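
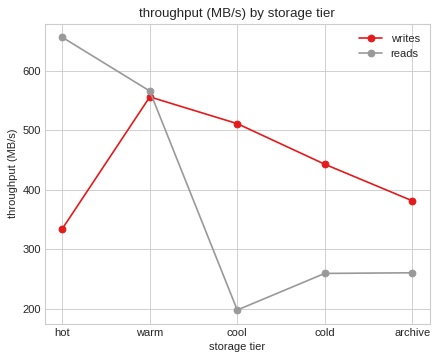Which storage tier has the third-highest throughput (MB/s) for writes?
cold

Top 4 for writes: warm ≈ 550, cool ≈ 500, cold ≈ 450, archive ≈ 400.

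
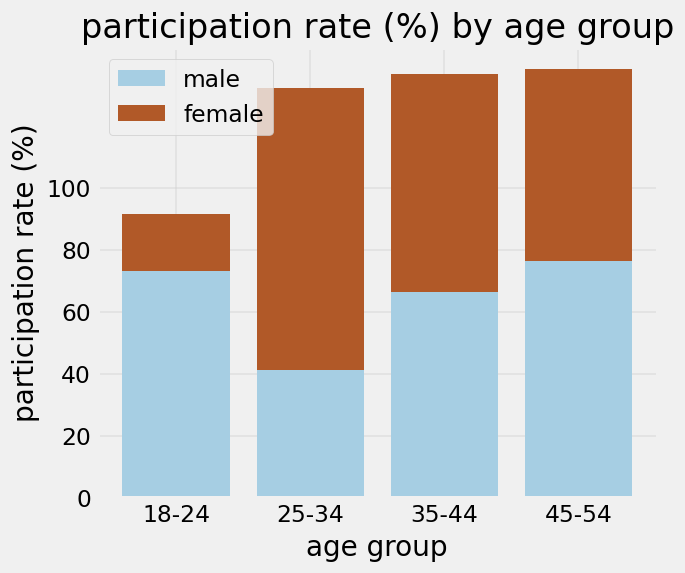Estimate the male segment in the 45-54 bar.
male top ≈ 80, bottom ≈ 0; segment ≈ 80.

≈ 80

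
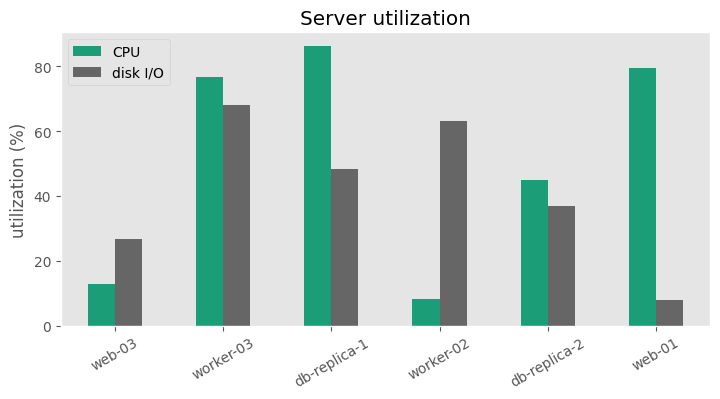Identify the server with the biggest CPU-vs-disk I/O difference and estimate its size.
web-01, ≈ 70 %

web-01: CPU ≈ 80, disk I/O ≈ 10 → gap ≈ 70. Next-largest (worker-02) is only ≈ 50.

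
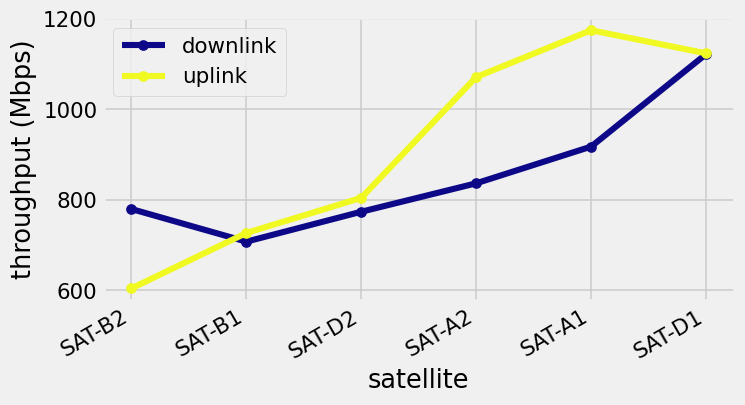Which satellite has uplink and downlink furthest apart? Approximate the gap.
SAT-A1, ≈ 250 Mbps

SAT-A1: uplink ≈ 1150, downlink ≈ 900 → gap ≈ 250. Next-largest (SAT-A2) is only ≈ 200.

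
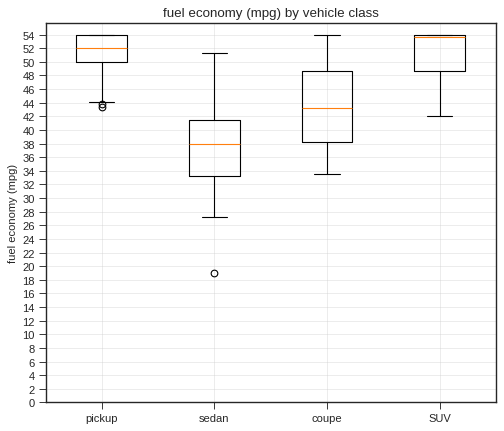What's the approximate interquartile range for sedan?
Q3 ≈ 42, Q1 ≈ 34; IQR ≈ 8.

≈ 8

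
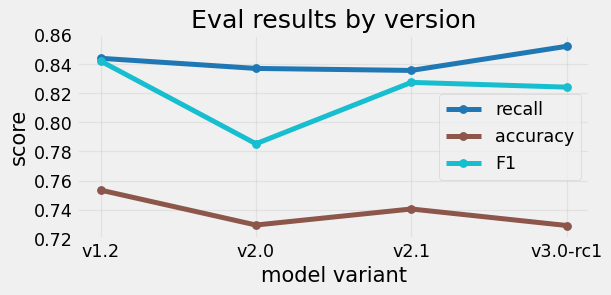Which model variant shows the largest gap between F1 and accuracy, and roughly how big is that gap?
v3.0-rc1, ≈ 0.10

v3.0-rc1: F1 ≈ 0.82, accuracy ≈ 0.72 → gap ≈ 0.10. Next-largest (v1.2) is only ≈ 0.08.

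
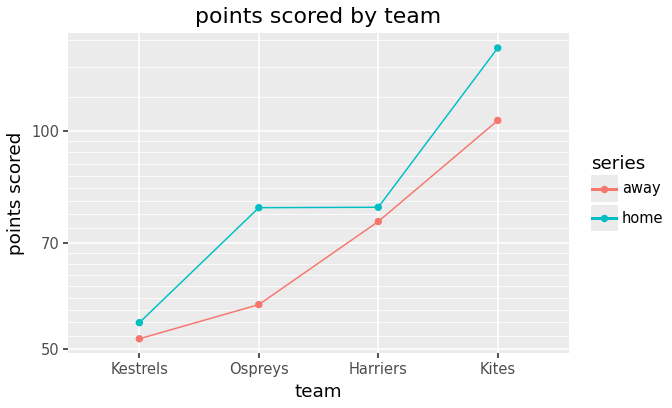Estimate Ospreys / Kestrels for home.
Ospreys ≈ 80, Kestrels ≈ 50; 80/50 ≈ 1.6.

≈ 1.6×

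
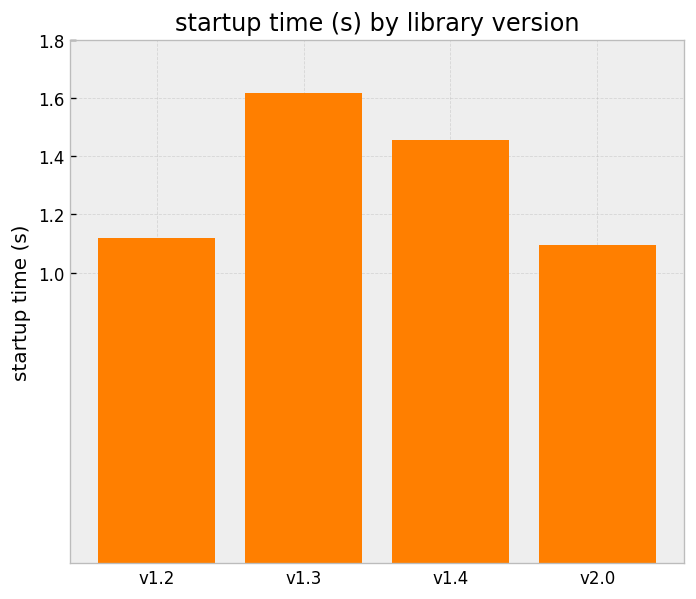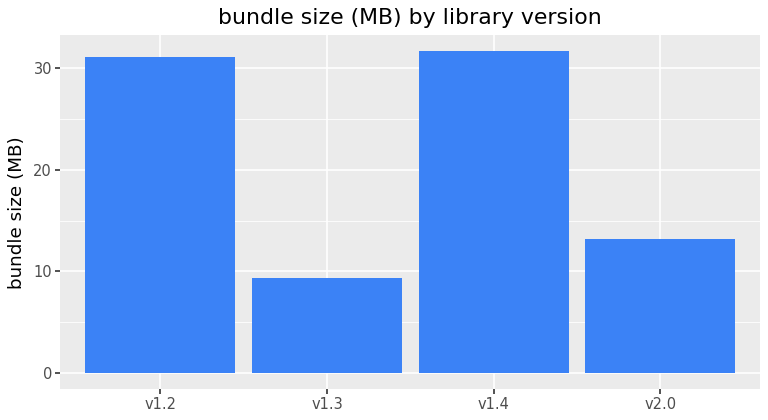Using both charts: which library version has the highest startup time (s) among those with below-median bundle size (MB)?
v1.3

Chart 2 median bundle size (MB) ≈ 20; below-median library versions: v1.3, v2.0. Among those, v1.3 has the highest startup time (s) (≈ 1.6).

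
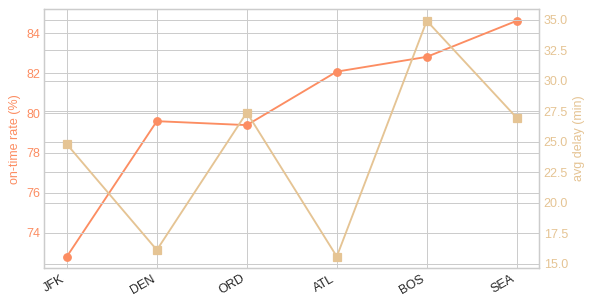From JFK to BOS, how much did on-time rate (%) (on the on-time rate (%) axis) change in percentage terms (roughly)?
≈ +13.7%

JFK ≈ 73, BOS ≈ 83; (83 − 73) / 73 ≈ +13.7%.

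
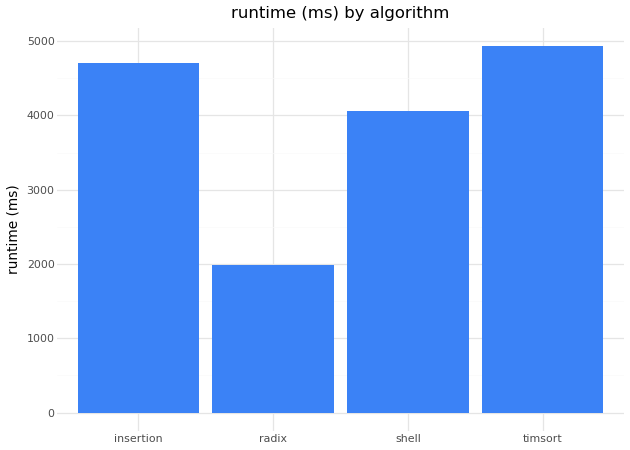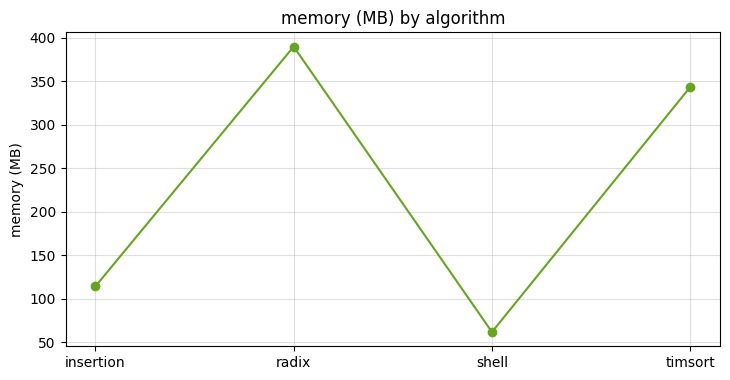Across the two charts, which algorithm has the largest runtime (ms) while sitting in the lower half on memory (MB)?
Chart 2 median memory (MB) ≈ 250; below-median algorithms: insertion, shell. Among those, insertion has the highest runtime (ms) (≈ 4500).

insertion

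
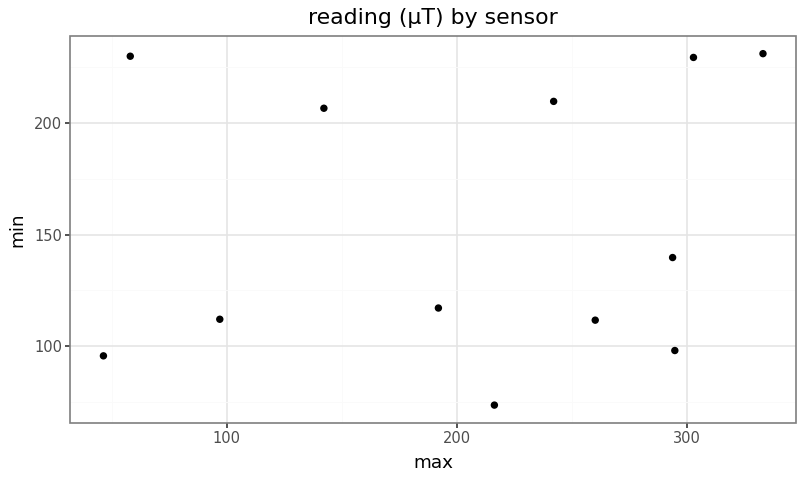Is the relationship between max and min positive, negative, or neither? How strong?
Points are roughly uncorrelated; weak (|r| ≈ 0.1).

no clear correlation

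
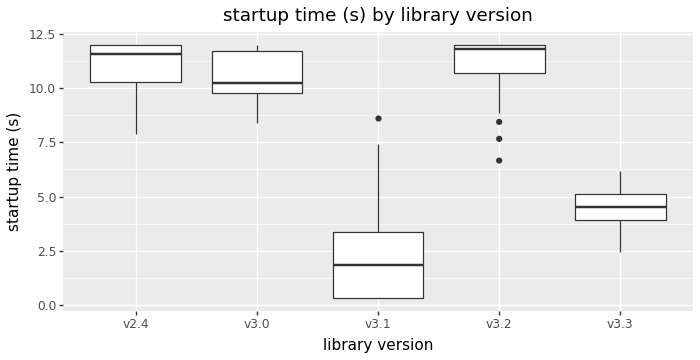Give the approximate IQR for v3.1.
Q3 ≈ 3, Q1 ≈ 0; IQR ≈ 3.

≈ 3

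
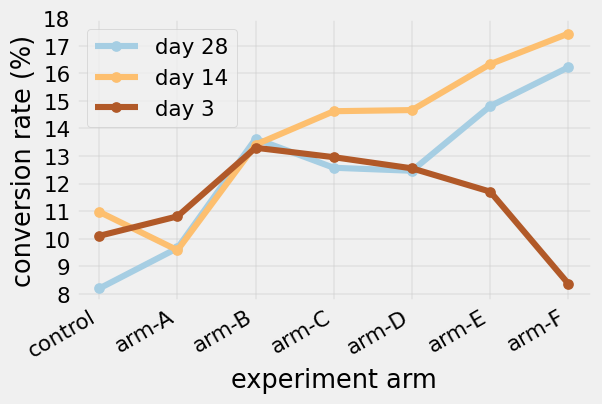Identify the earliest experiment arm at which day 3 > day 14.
control: day 3 ≈ 10 vs day 14 ≈ 11 (not yet); arm-A: day 3 ≈ 11 vs day 14 ≈ 10 (first crossover).

arm-A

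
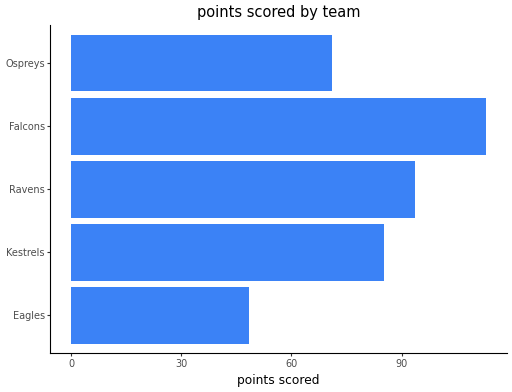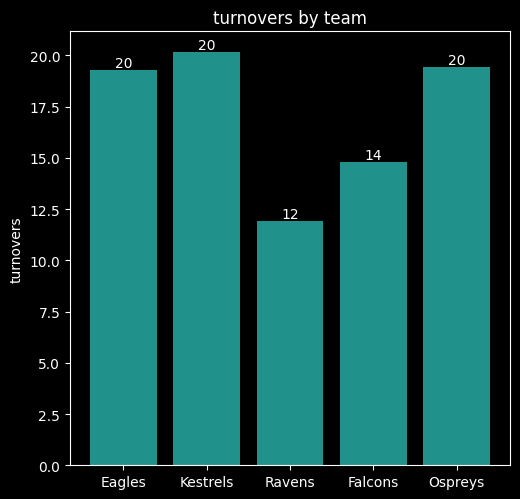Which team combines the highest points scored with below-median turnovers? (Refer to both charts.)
Chart 2 median turnovers ≈ 20; below-median teams: Ravens, Falcons. Among those, Falcons has the highest points scored (≈ 120).

Falcons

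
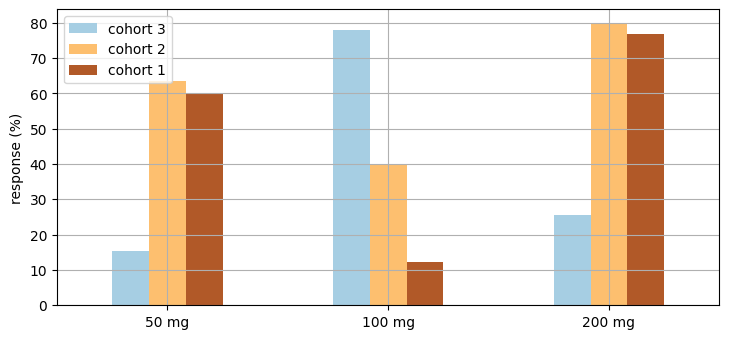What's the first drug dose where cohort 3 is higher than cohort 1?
50 mg: cohort 3 ≈ 20 vs cohort 1 ≈ 60 (not yet); 100 mg: cohort 3 ≈ 80 vs cohort 1 ≈ 10 (first crossover).

100 mg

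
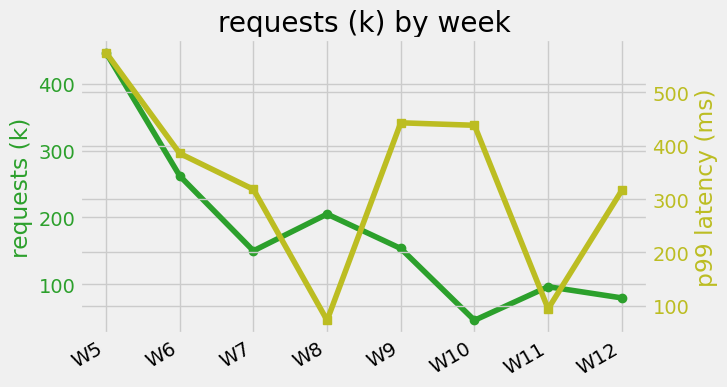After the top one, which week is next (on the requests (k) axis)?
W6

Top 3 (on the requests (k) axis): W5 ≈ 450, W6 ≈ 250, W8 ≈ 200.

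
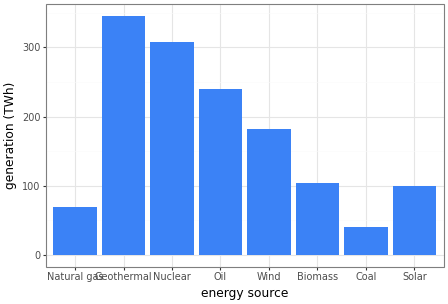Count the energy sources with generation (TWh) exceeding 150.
4

Above 150: Geothermal, Nuclear, Oil, Wind.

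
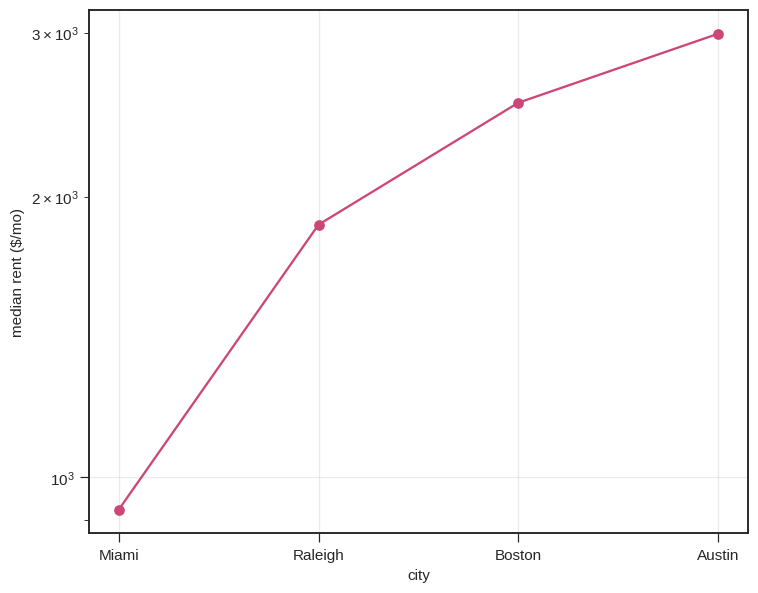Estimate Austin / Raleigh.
≈ 1.67×

Austin ≈ 3000, Raleigh ≈ 1800; 3000/1800 ≈ 1.67.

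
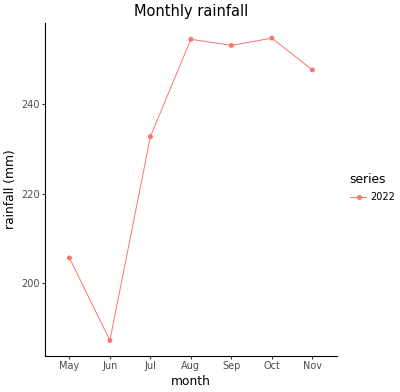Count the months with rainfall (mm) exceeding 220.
Above 220: Jul, Aug, Sep, Oct, Nov.

5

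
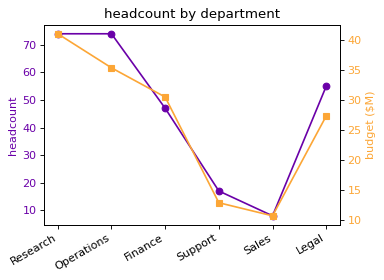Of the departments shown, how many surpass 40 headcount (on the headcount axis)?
4

Above 40: Research, Operations, Finance, Legal.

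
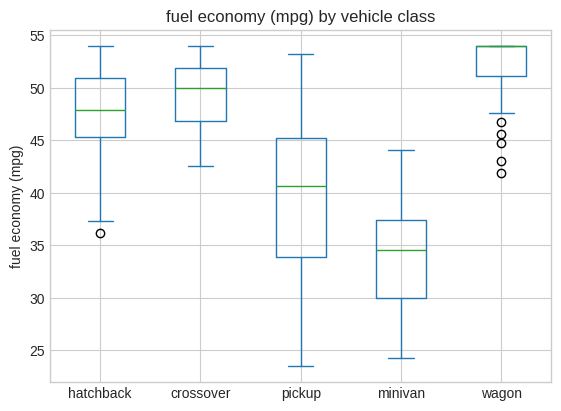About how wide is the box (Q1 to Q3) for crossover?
Q3 ≈ 52, Q1 ≈ 46; IQR ≈ 6.

≈ 6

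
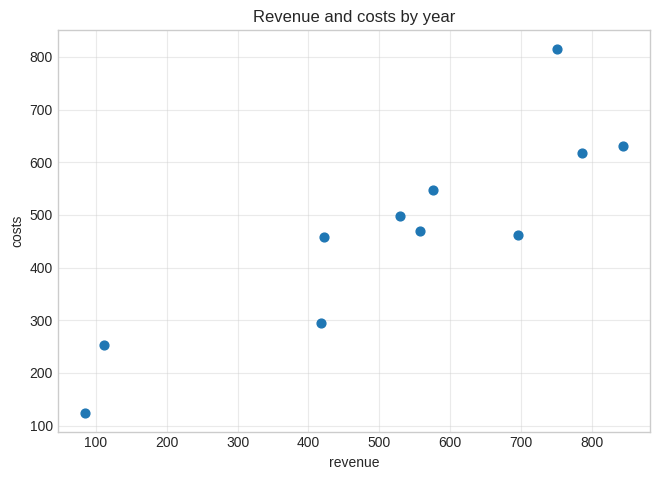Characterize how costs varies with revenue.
positive, strong

Points are positively correlated; strong (|r| ≈ 0.9).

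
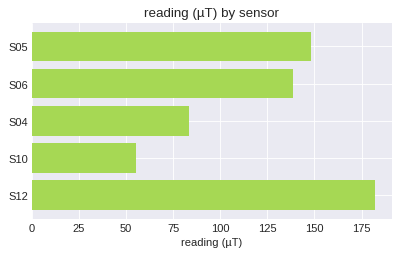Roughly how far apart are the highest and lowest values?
≈ 120

Max S12 ≈ 180, min S10 ≈ 60; range ≈ 120.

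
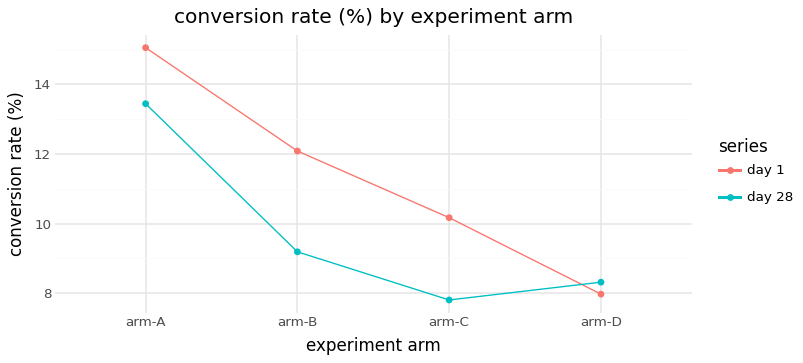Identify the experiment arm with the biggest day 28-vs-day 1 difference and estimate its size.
arm-B: day 28 ≈ 9, day 1 ≈ 12 → gap ≈ 3. Next-largest (arm-C) is only ≈ 2.

arm-B, ≈ 3 %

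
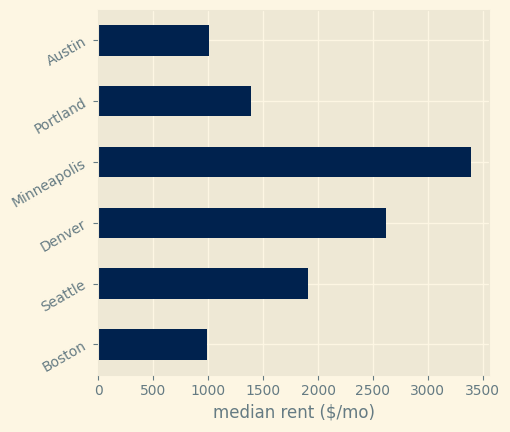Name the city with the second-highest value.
Denver

Top 3: Minneapolis ≈ 3500, Denver ≈ 2500, Seattle ≈ 2000.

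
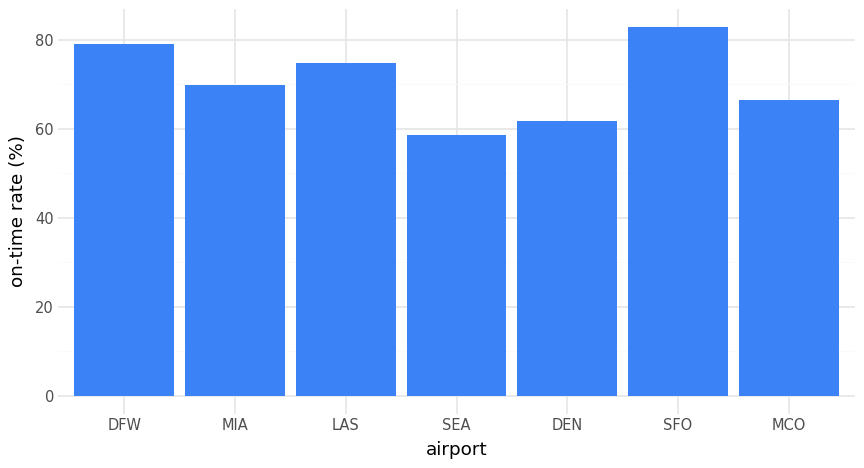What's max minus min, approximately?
Max SFO ≈ 80, min SEA ≈ 60; range ≈ 20.

≈ 20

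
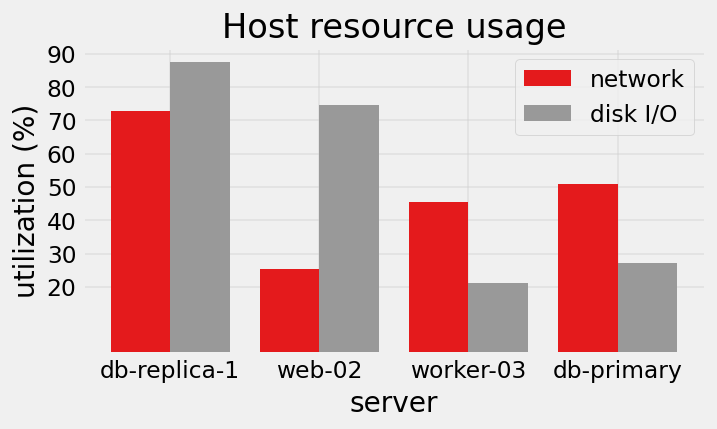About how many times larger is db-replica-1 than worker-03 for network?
db-replica-1 ≈ 70, worker-03 ≈ 50; 70/50 ≈ 1.4.

≈ 1.4×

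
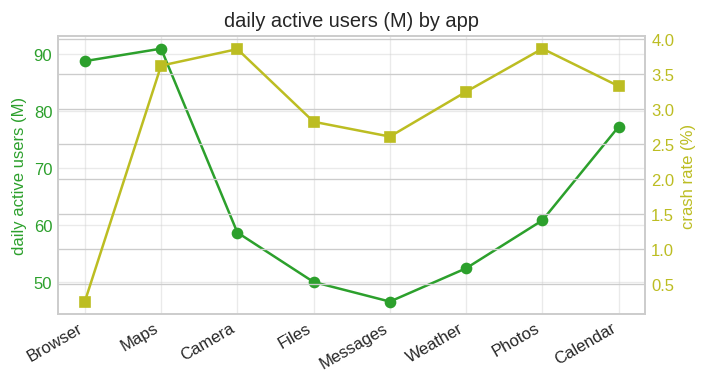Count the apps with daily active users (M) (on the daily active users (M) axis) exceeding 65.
3

Above 65: Browser, Maps, Calendar.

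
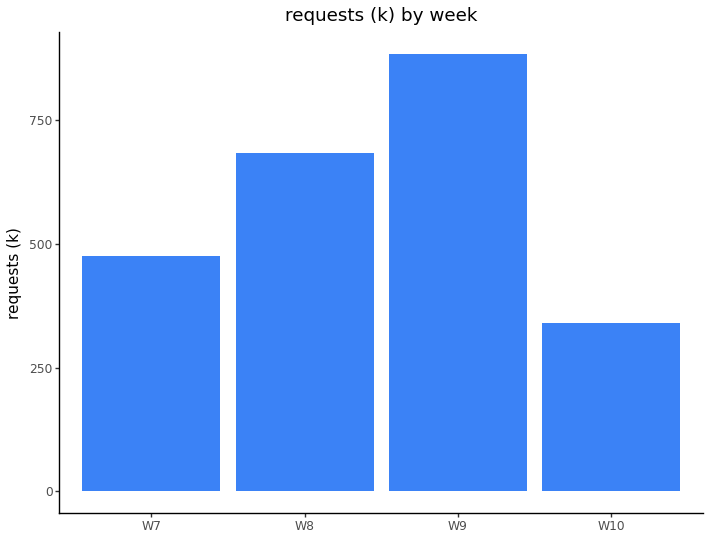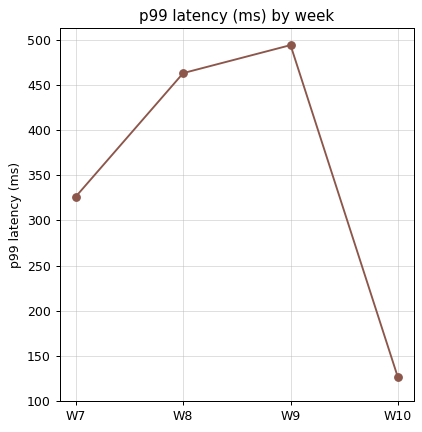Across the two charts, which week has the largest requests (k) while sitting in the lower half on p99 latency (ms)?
W7

Chart 2 median p99 latency (ms) ≈ 400; below-median weeks: W7, W10. Among those, W7 has the highest requests (k) (≈ 500).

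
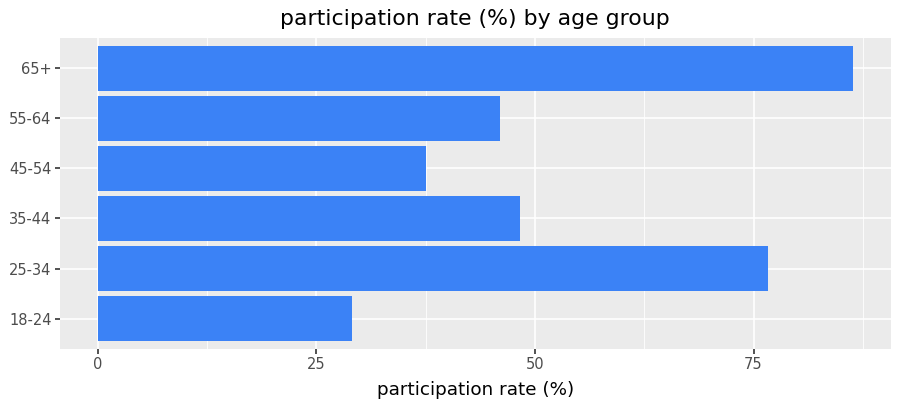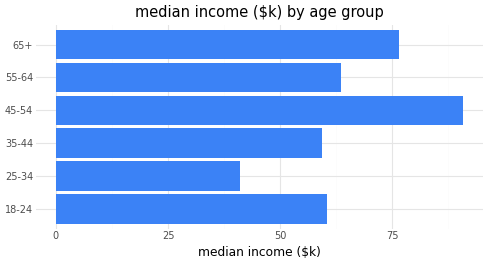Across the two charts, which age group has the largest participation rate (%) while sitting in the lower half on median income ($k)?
25-34

Chart 2 median median income ($k) ≈ 60; below-median age groups: 18-24, 25-34, 35-44. Among those, 25-34 has the highest participation rate (%) (≈ 80).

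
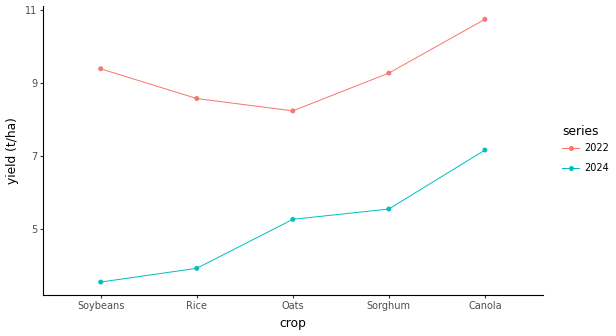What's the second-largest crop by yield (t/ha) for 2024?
Sorghum

Top 3 for 2024: Canola ≈ 7, Sorghum ≈ 6, Oats ≈ 5.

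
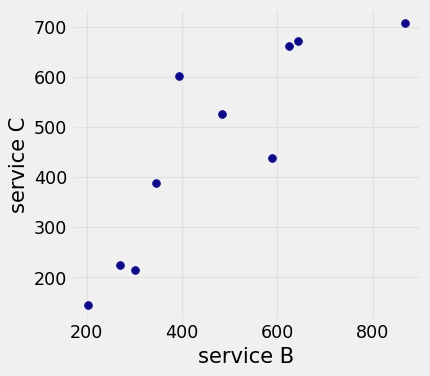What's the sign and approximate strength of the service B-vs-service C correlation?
positive, strong

Points are positively correlated; strong (|r| ≈ 0.9).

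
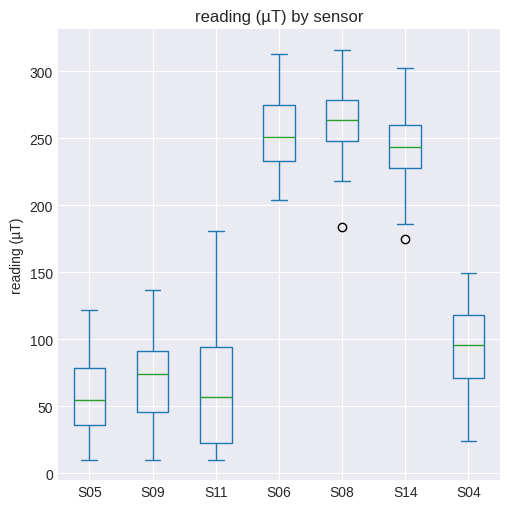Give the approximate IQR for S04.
Q3 ≈ 120, Q1 ≈ 80; IQR ≈ 40.

≈ 40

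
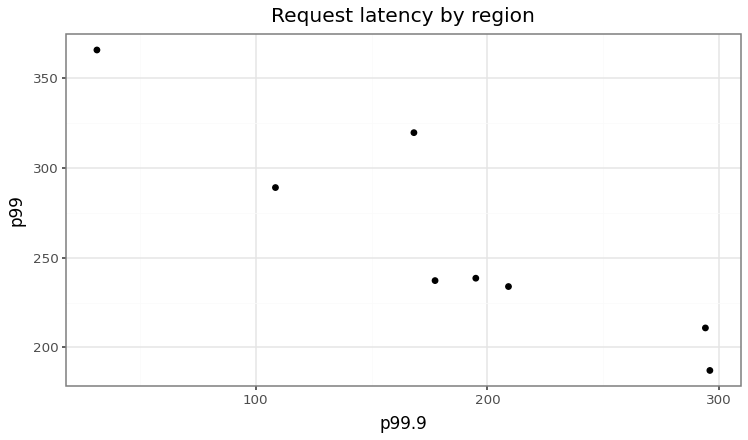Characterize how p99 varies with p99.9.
negative, strong

Points are negatively correlated; strong (|r| ≈ 0.9).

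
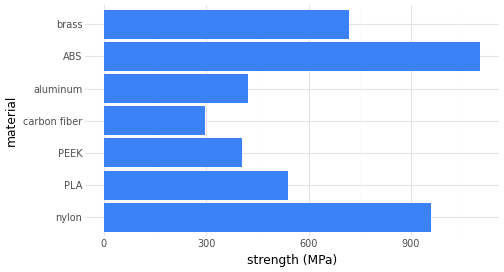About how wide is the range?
Max ABS ≈ 1100, min carbon fiber ≈ 300; range ≈ 800.

≈ 800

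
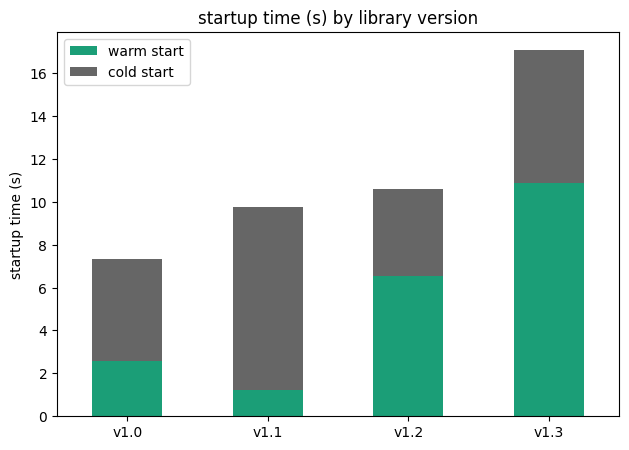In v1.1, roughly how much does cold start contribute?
≈ 8

cold start top ≈ 10, bottom ≈ 2; segment ≈ 8.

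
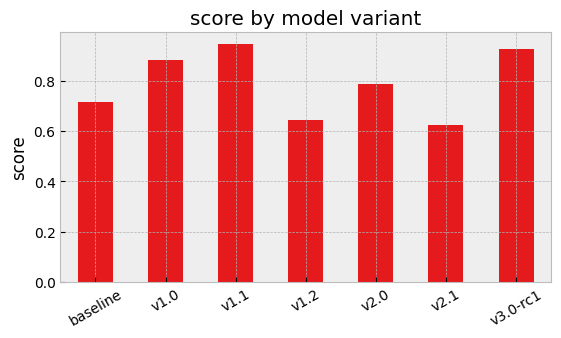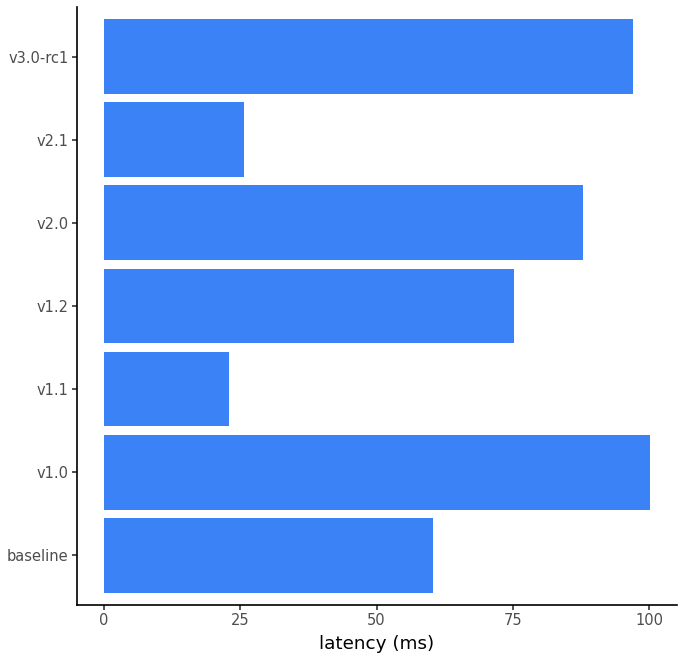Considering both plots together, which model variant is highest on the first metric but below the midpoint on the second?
v1.1

Chart 2 median latency (ms) ≈ 80; below-median model variants: baseline, v1.1, v2.1. Among those, v1.1 has the highest score (≈ 0.9).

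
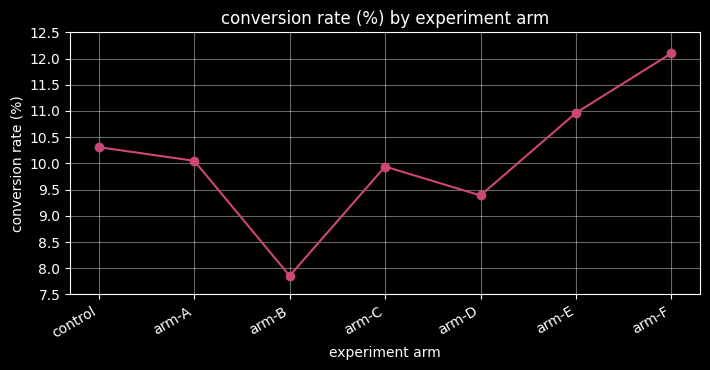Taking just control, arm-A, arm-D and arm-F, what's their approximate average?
(10.5 + 10.0 + 9.5 + 12.0) / 4 ≈ 10.5.

≈ 10.5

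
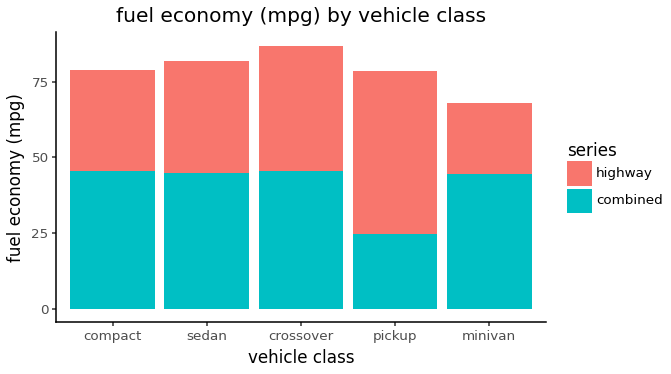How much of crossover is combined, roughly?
≈ 50

combined top ≈ 50, bottom ≈ 0; segment ≈ 50.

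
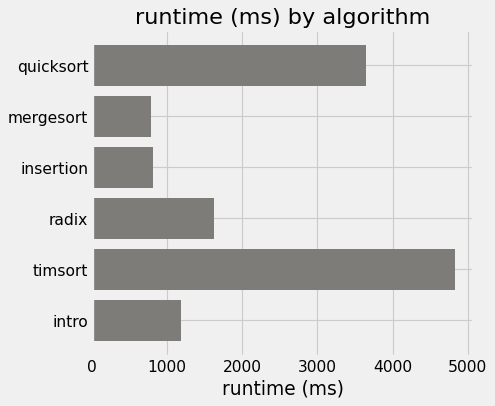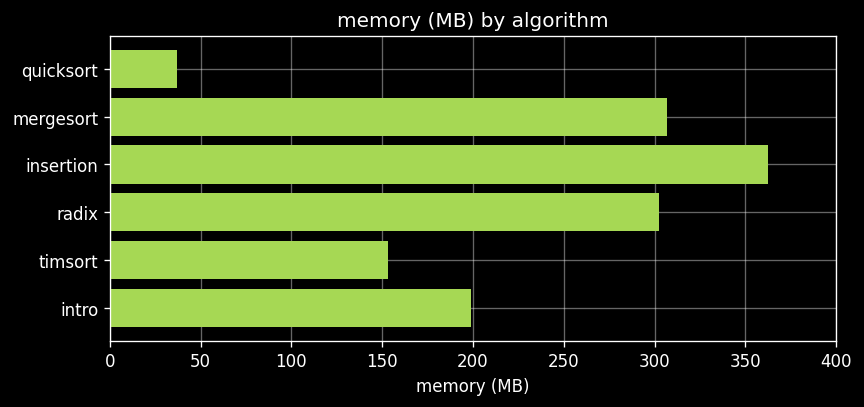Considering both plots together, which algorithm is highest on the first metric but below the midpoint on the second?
Chart 2 median memory (MB) ≈ 250; below-median algorithms: quicksort, timsort, intro. Among those, timsort has the highest runtime (ms) (≈ 5000).

timsort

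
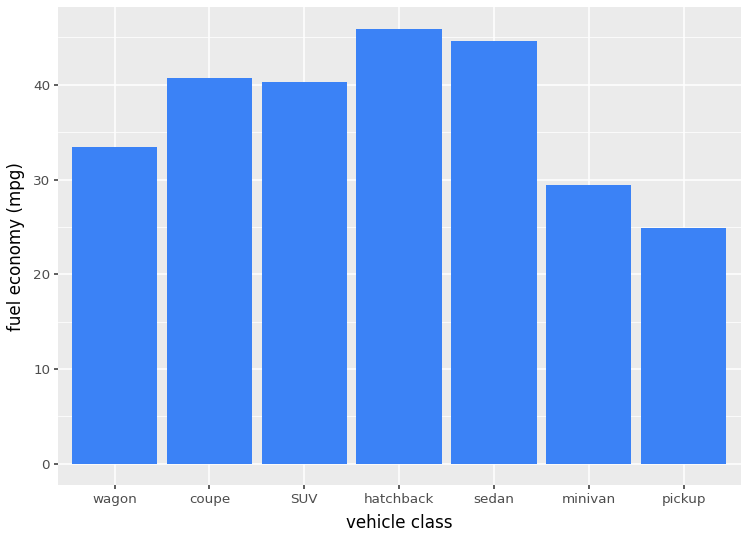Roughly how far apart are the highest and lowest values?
≈ 20

Max hatchback ≈ 45, min pickup ≈ 25; range ≈ 20.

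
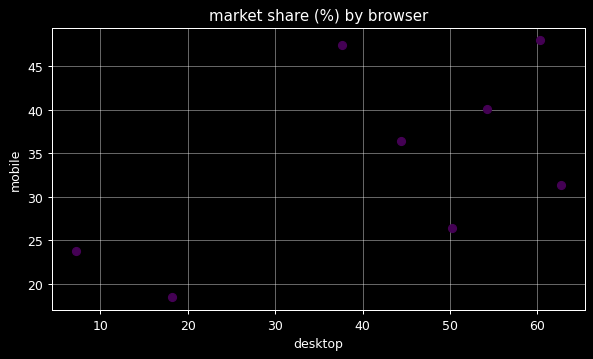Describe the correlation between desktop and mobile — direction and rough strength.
positive, moderate

Points are positively correlated; moderate (|r| ≈ 0.6).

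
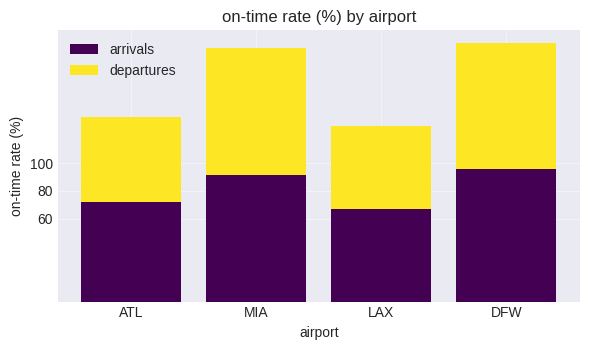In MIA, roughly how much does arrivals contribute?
arrivals top ≈ 100, bottom ≈ 0; segment ≈ 100.

≈ 100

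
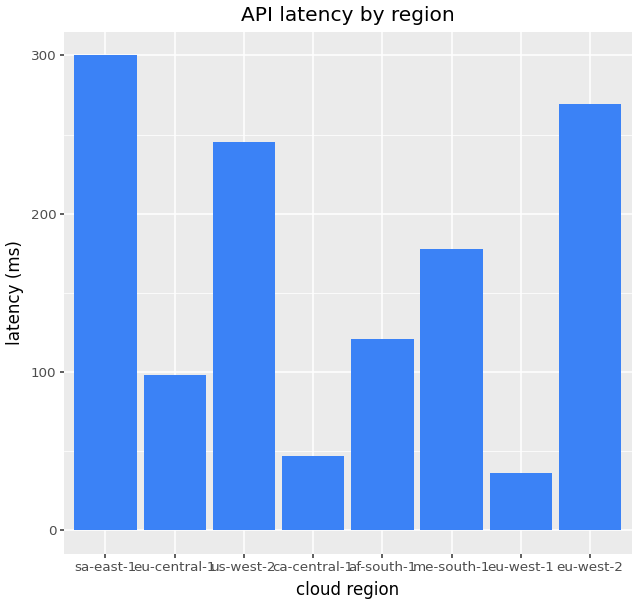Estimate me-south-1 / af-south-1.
≈ 1.4×

me-south-1 ≈ 175, af-south-1 ≈ 125; 175/125 ≈ 1.4.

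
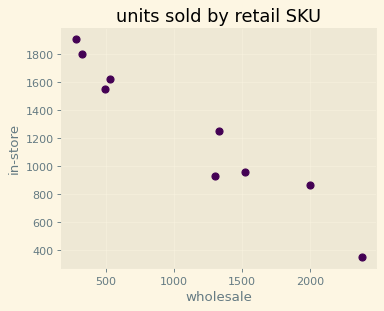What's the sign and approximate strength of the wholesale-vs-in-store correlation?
Points are negatively correlated; strong (|r| ≈ 1.0).

negative, strong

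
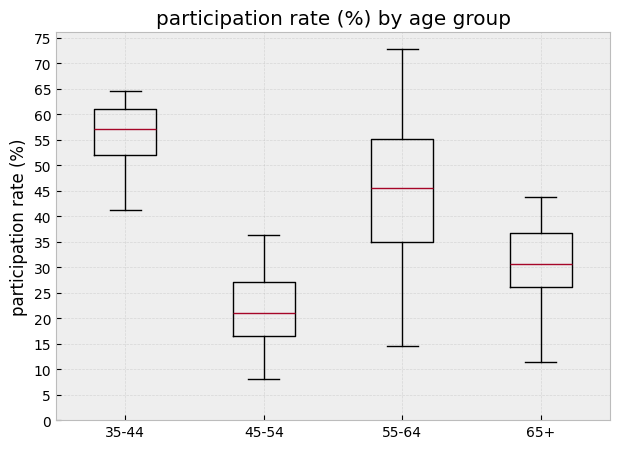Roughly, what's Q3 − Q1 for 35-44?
≈ 10

Q3 ≈ 60, Q1 ≈ 50; IQR ≈ 10.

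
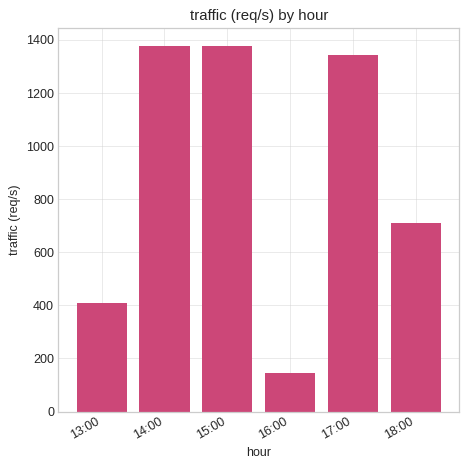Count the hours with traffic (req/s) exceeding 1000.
Above 1000: 14:00, 15:00, 17:00.

3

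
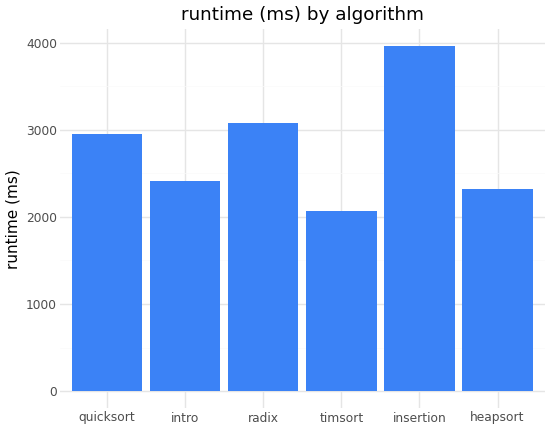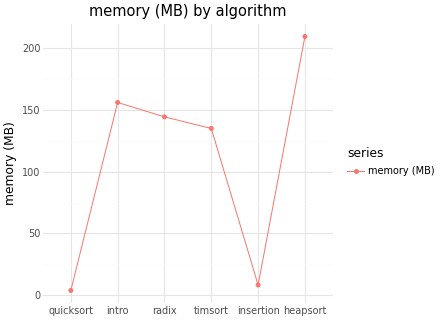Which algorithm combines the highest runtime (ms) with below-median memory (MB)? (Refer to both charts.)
Chart 2 median memory (MB) ≈ 140; below-median algorithms: quicksort, timsort, insertion. Among those, insertion has the highest runtime (ms) (≈ 4000).

insertion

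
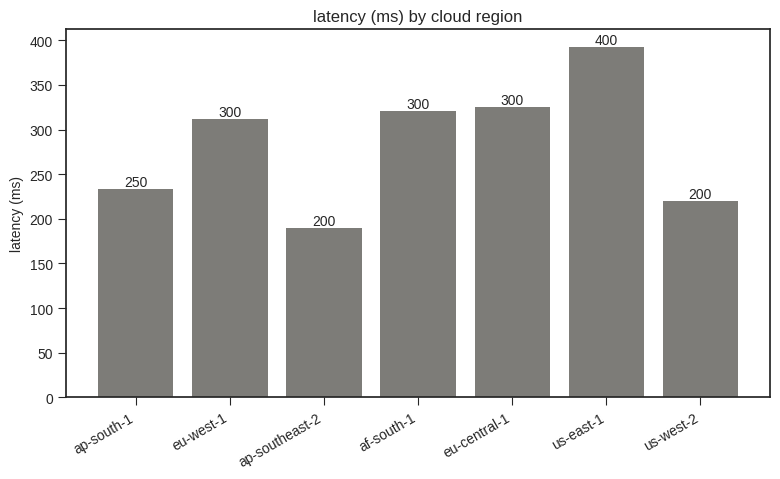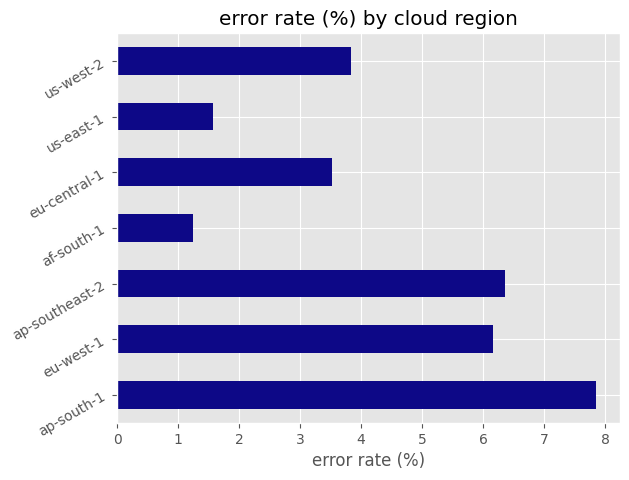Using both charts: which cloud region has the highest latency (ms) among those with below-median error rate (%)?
us-east-1

Chart 2 median error rate (%) ≈ 4; below-median cloud regions: af-south-1, eu-central-1, us-east-1. Among those, us-east-1 has the highest latency (ms) (≈ 400).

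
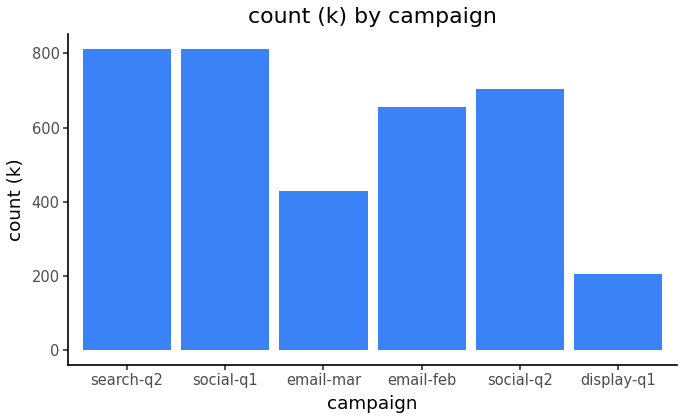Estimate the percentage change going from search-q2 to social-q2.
≈ -12.5%

search-q2 ≈ 800, social-q2 ≈ 700; (700 − 800) / 800 ≈ -12.5%.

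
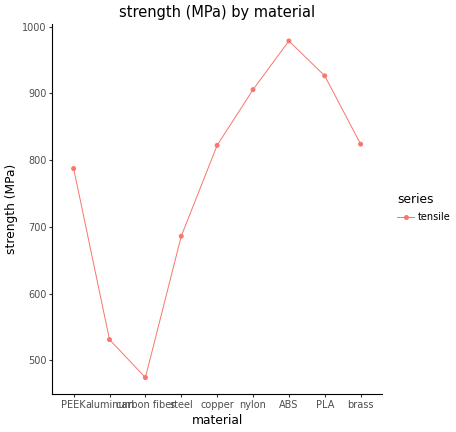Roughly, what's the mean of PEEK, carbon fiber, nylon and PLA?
≈ 775

(800 + 450 + 900 + 950) / 4 ≈ 775.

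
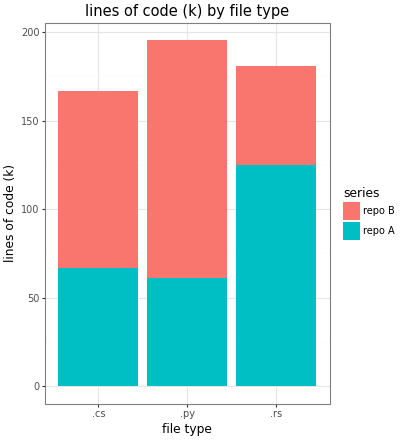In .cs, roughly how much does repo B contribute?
repo B top ≈ 160, bottom ≈ 60; segment ≈ 100.

≈ 100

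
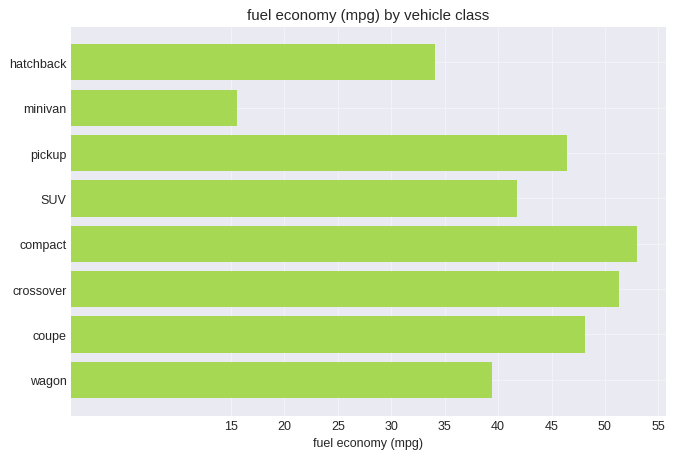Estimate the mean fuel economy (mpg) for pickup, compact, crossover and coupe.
(45 + 55 + 50 + 50) / 4 ≈ 50.

≈ 50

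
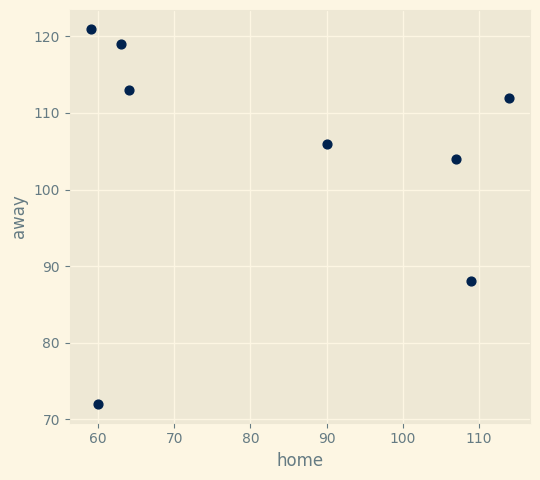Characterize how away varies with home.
Points are roughly uncorrelated; weak (|r| ≈ 0.1).

no clear correlation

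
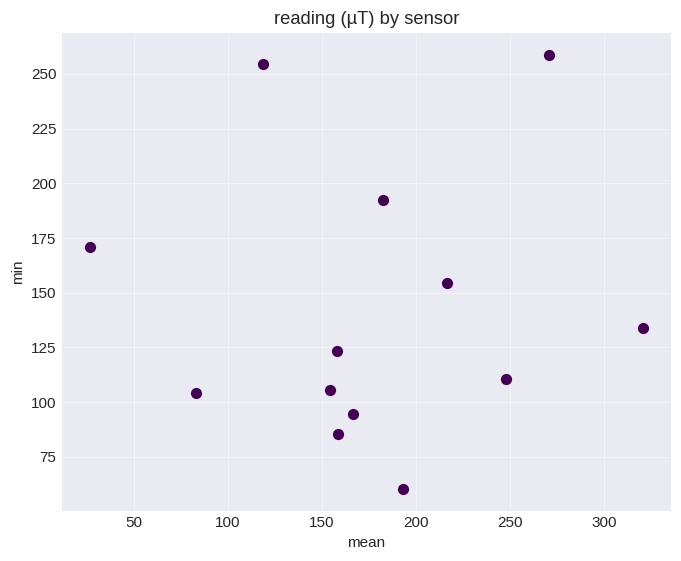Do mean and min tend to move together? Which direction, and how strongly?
no clear correlation

Points are roughly uncorrelated; weak (|r| ≈ 0.0).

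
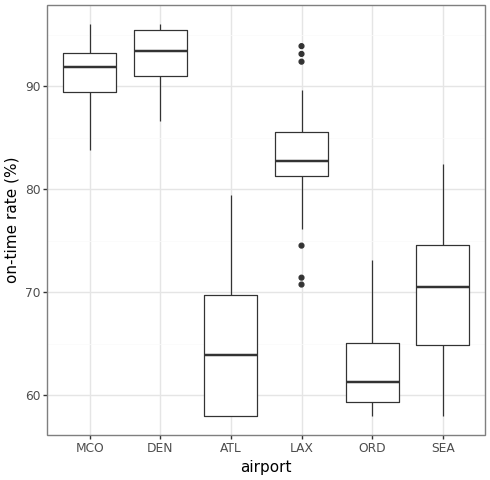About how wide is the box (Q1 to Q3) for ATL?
Q3 ≈ 70, Q1 ≈ 60; IQR ≈ 10.

≈ 10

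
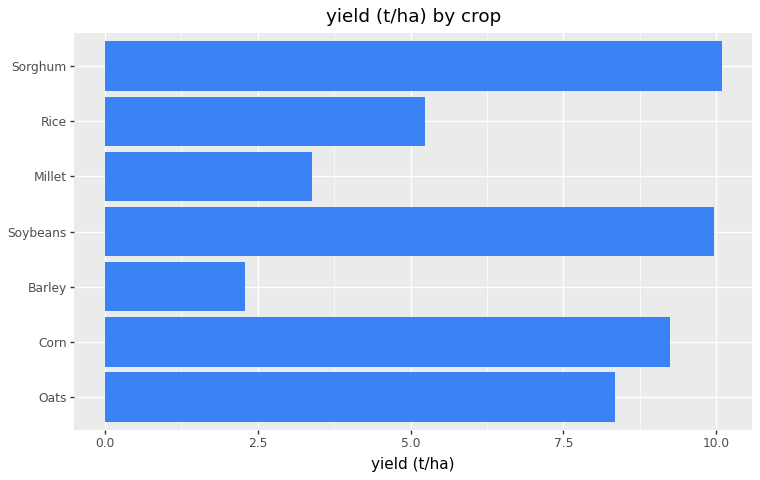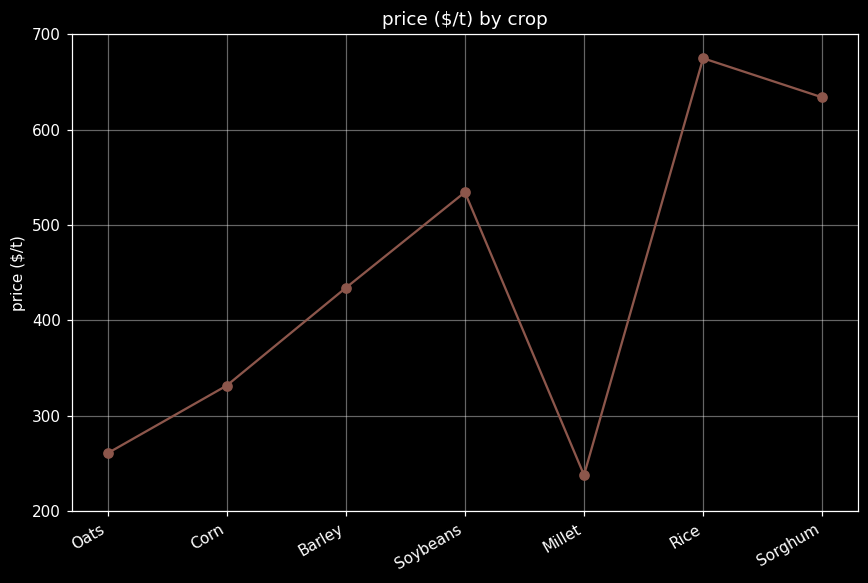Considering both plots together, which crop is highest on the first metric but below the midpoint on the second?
Corn

Chart 2 median price ($/t) ≈ 400; below-median crops: Oats, Corn, Millet. Among those, Corn has the highest yield (t/ha) (≈ 9).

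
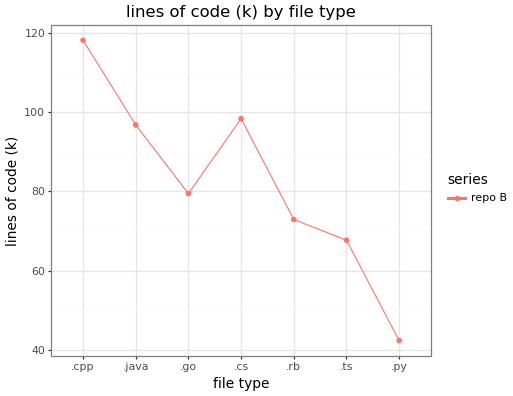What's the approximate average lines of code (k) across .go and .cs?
(80 + 100) / 2 ≈ 90.

≈ 90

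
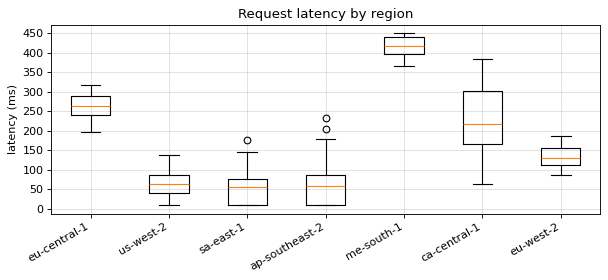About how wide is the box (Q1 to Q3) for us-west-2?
Q3 ≈ 100, Q1 ≈ 50; IQR ≈ 50.

≈ 50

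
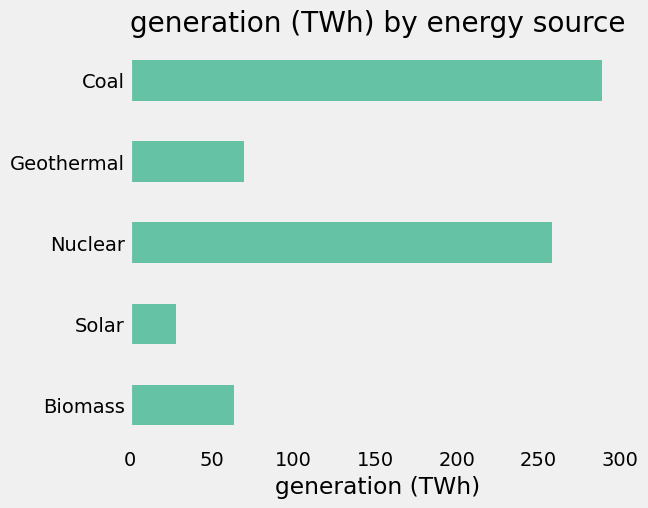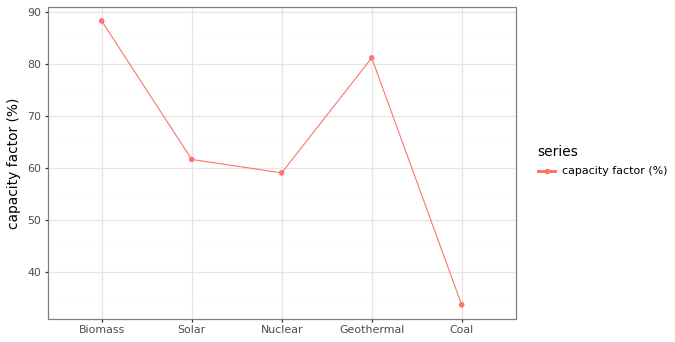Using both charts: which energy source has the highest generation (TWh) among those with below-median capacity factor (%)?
Coal

Chart 2 median capacity factor (%) ≈ 60; below-median energy sources: Nuclear, Coal. Among those, Coal has the highest generation (TWh) (≈ 300).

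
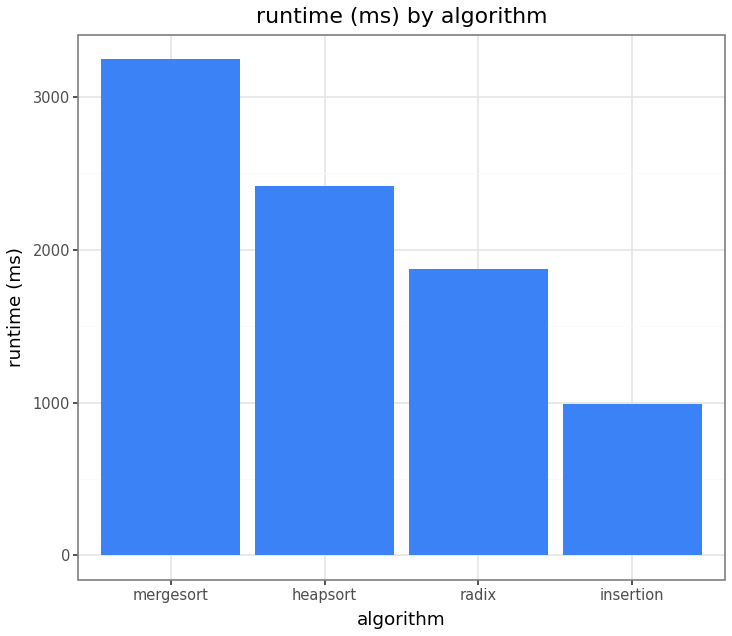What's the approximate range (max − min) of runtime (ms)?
≈ 2000

Max mergesort ≈ 3000, min insertion ≈ 1000; range ≈ 2000.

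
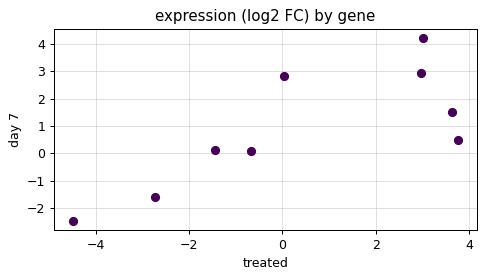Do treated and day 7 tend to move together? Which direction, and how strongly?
Points are positively correlated; strong (|r| ≈ 0.8).

positive, strong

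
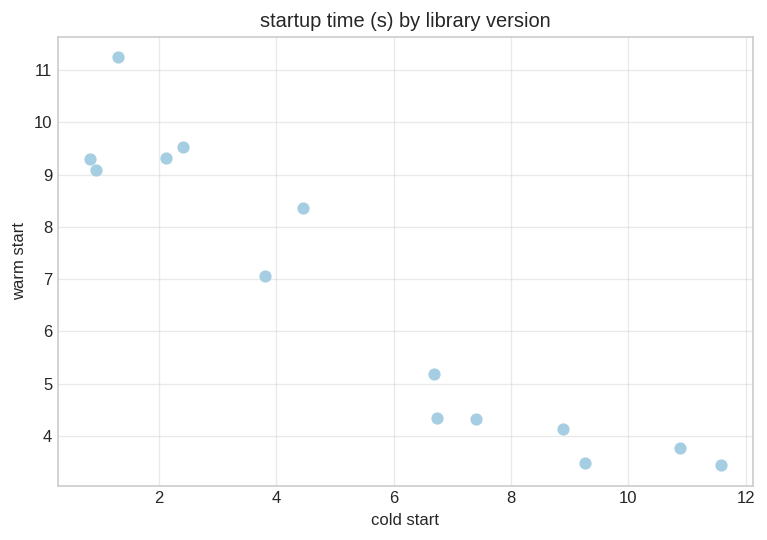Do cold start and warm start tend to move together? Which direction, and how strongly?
negative, strong

Points are negatively correlated; strong (|r| ≈ 0.9).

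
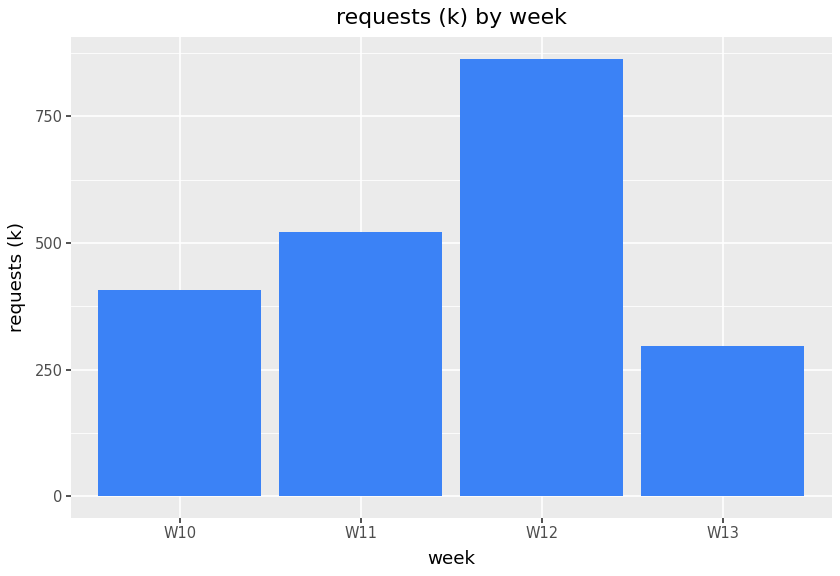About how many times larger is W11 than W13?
≈ 1.67×

W11 ≈ 500, W13 ≈ 300; 500/300 ≈ 1.67.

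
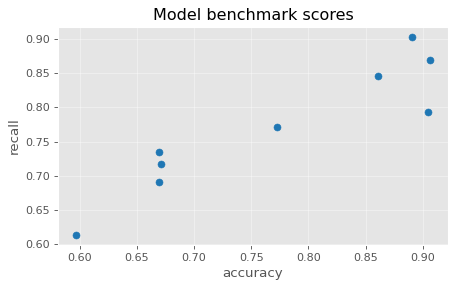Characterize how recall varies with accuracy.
Points are positively correlated; strong (|r| ≈ 0.9).

positive, strong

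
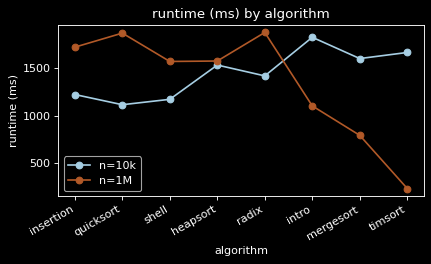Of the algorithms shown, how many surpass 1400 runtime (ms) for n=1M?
Above 1400: insertion, quicksort, shell, heapsort, radix.

5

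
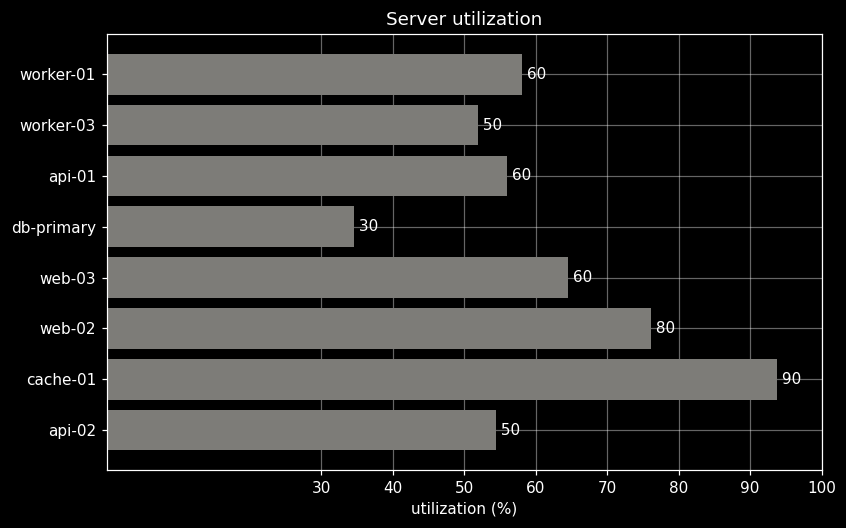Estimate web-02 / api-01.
≈ 1.33×

web-02 ≈ 80, api-01 ≈ 60; 80/60 ≈ 1.33.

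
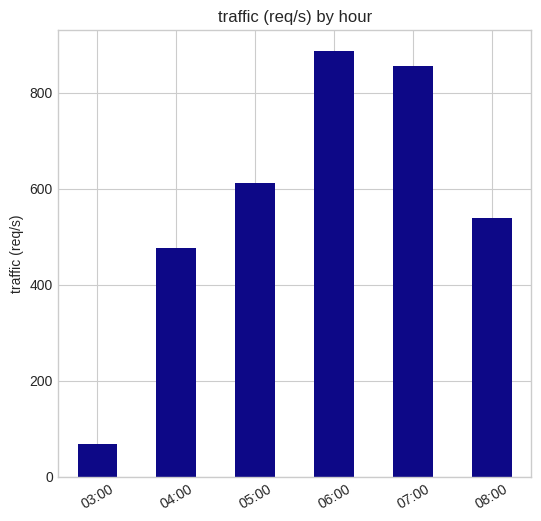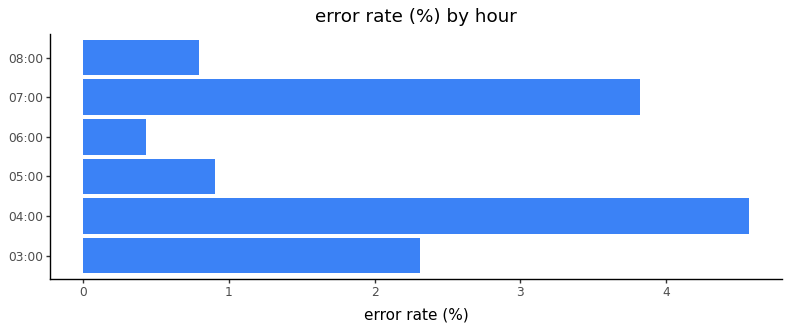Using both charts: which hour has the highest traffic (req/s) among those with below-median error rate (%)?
06:00

Chart 2 median error rate (%) ≈ 1.5; below-median hours: 05:00, 06:00, 08:00. Among those, 06:00 has the highest traffic (req/s) (≈ 900).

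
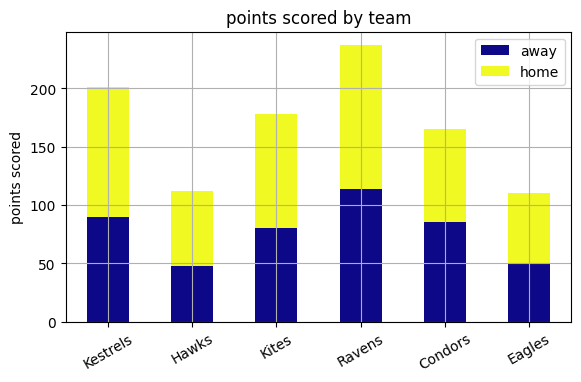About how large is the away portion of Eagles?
away top ≈ 40, bottom ≈ 0; segment ≈ 40.

≈ 40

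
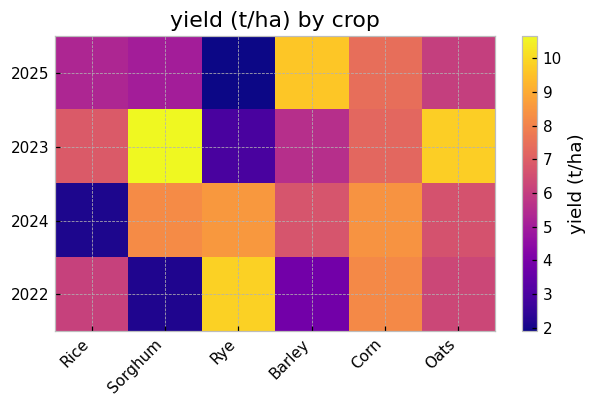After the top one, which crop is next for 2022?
Top 3 for 2022: Rye ≈ 10, Corn ≈ 8, Oats ≈ 6.

Corn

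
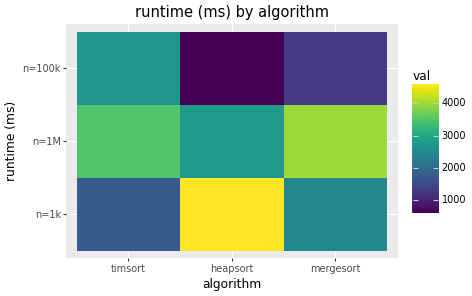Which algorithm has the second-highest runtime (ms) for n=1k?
Top 3 for n=1k: heapsort ≈ 4500, mergesort ≈ 2500, timsort ≈ 1500.

mergesort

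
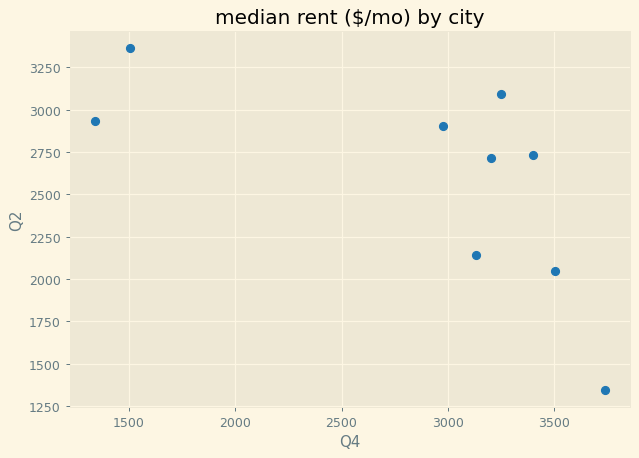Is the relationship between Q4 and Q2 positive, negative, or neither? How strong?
Points are negatively correlated; moderate (|r| ≈ 0.6).

negative, moderate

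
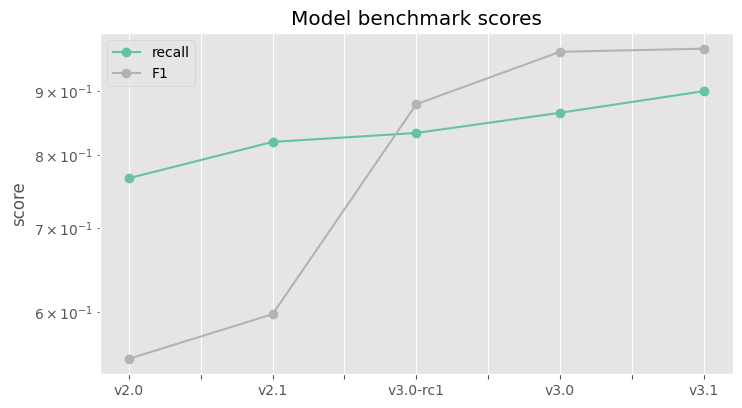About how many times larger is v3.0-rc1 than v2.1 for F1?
≈ 1.5×

v3.0-rc1 ≈ 0.90, v2.1 ≈ 0.60; 0.90/0.60 ≈ 1.5.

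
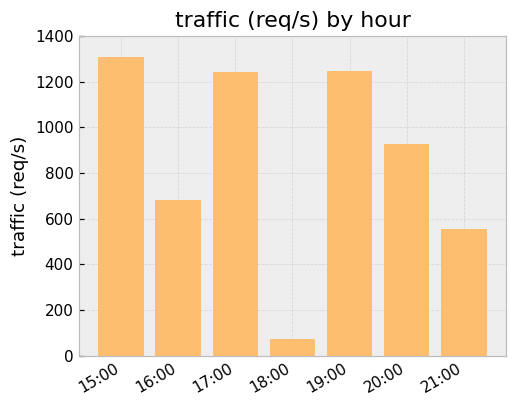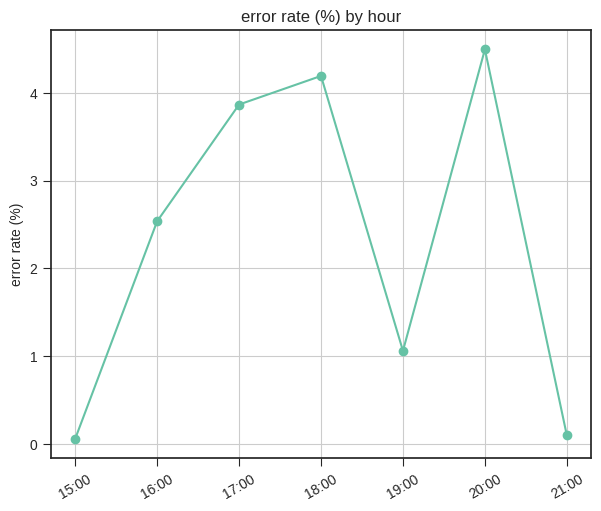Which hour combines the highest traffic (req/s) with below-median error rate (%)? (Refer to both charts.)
15:00

Chart 2 median error rate (%) ≈ 2.5; below-median hours: 15:00, 19:00, 21:00. Among those, 15:00 has the highest traffic (req/s) (≈ 1400).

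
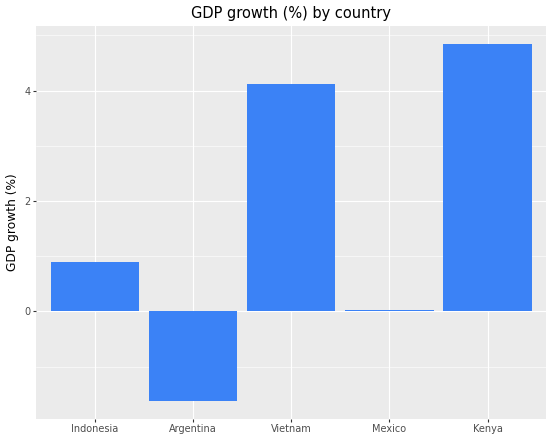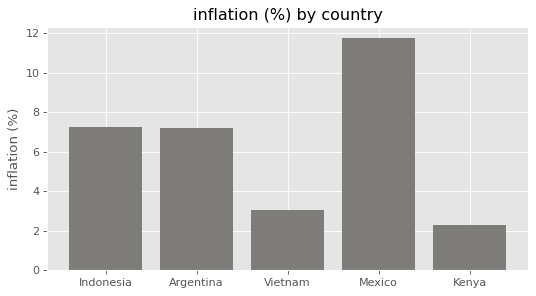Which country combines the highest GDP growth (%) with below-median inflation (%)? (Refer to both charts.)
Chart 2 median inflation (%) ≈ 8; below-median countries: Vietnam, Kenya. Among those, Kenya has the highest GDP growth (%) (≈ 5).

Kenya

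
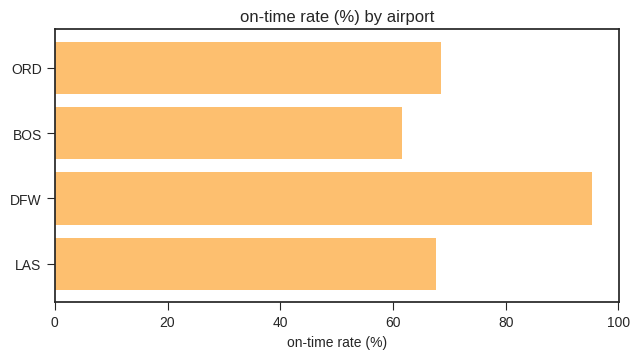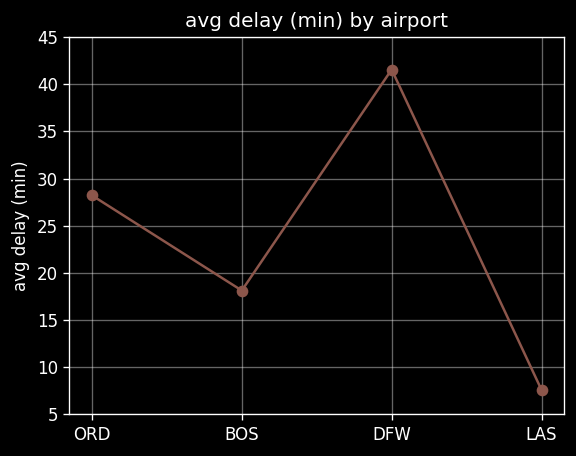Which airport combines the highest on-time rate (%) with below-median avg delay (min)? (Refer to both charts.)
Chart 2 median avg delay (min) ≈ 25; below-median airports: BOS, LAS. Among those, LAS has the highest on-time rate (%) (≈ 70).

LAS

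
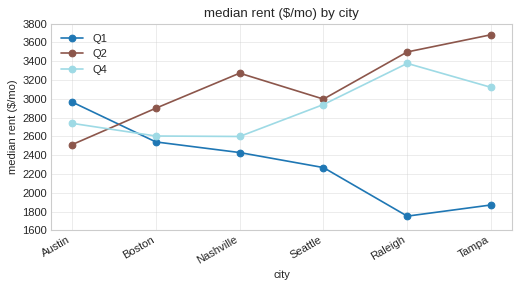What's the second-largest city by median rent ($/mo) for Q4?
Top 3 for Q4: Raleigh ≈ 3400, Tampa ≈ 3200, Seattle ≈ 3000.

Tampa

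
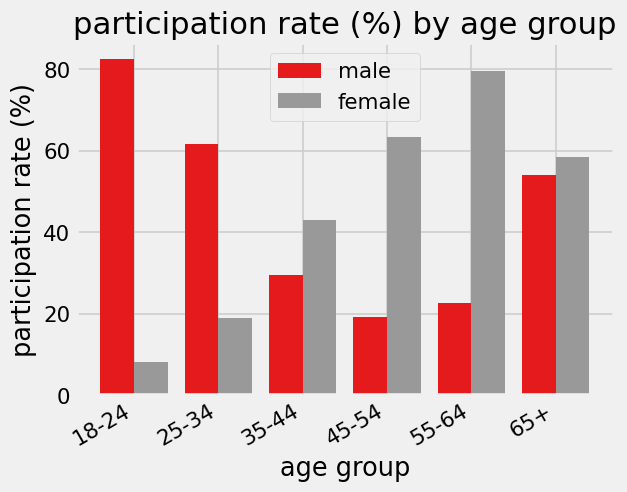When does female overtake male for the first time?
35-44

25-34: female ≈ 20 vs male ≈ 60 (not yet); 35-44: female ≈ 40 vs male ≈ 30 (first crossover).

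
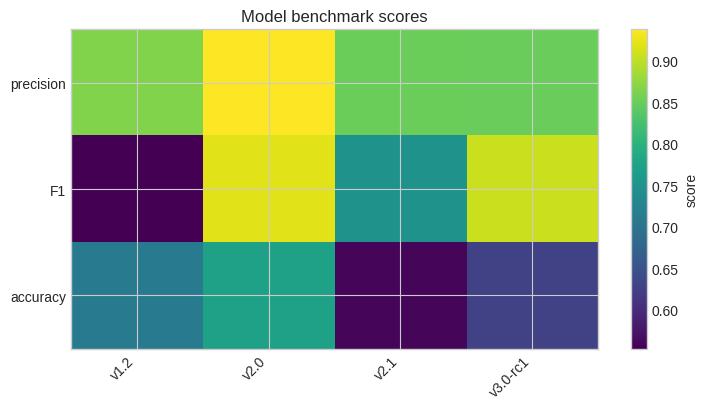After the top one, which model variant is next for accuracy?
v1.2

Top 3 for accuracy: v2.0 ≈ 0.75, v1.2 ≈ 0.70, v3.0-rc1 ≈ 0.65.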